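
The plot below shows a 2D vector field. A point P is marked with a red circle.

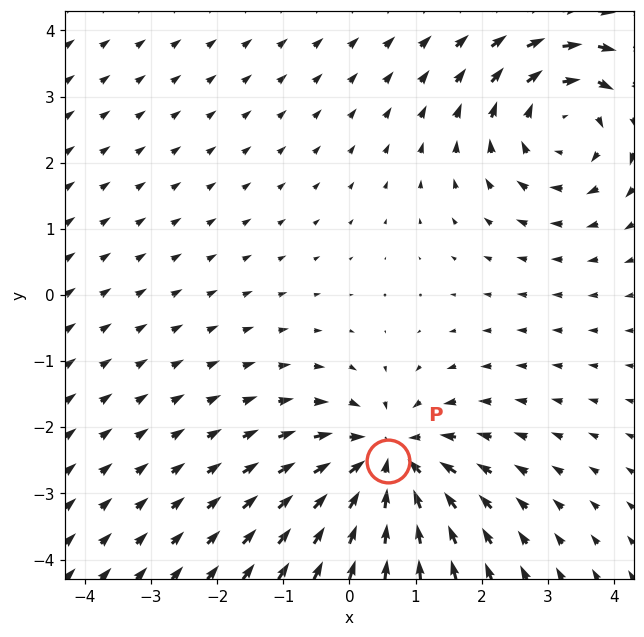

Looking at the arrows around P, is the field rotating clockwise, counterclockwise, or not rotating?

not rotating

Near P at (0.6, -2.5) the arrows show no circulation. The curl there is ≈0.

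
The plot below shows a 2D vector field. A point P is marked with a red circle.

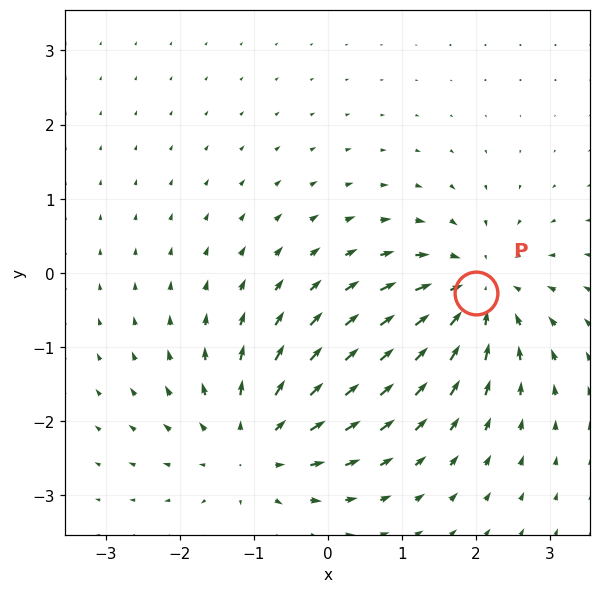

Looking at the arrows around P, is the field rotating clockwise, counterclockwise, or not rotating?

Near P at (2.0, -0.3) the arrows show no circulation. The curl there is ≈0.

not rotating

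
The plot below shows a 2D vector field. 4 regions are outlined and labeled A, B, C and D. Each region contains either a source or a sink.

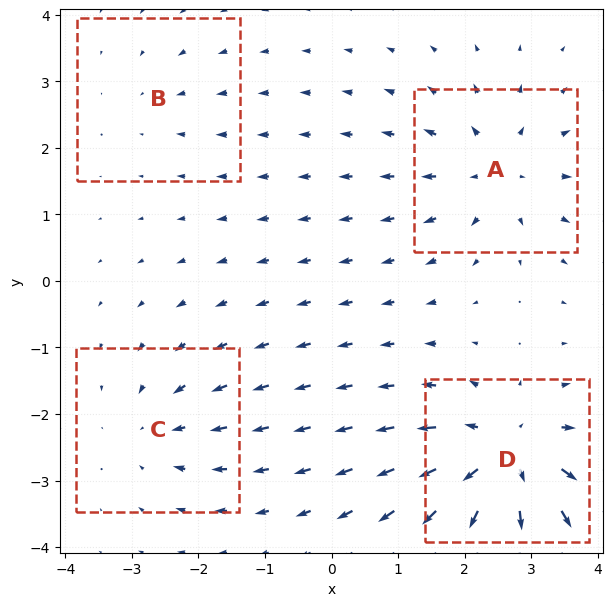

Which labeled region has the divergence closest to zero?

B

Divergence at each region's feature centre — A: about +5, B: about -2, C: about -4, D: about +8. Region B is closest to zero.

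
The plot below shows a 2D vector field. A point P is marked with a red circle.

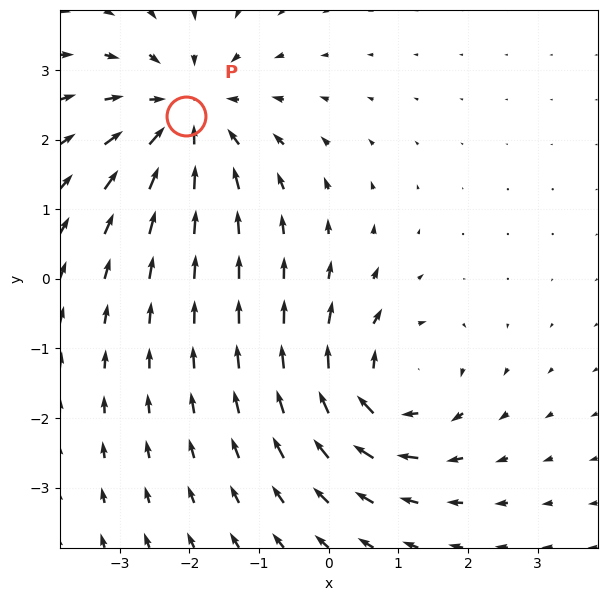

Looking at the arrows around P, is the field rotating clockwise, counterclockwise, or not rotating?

Near P at (-2.0, 2.3) the arrows show no circulation. The curl there is ≈0.

not rotating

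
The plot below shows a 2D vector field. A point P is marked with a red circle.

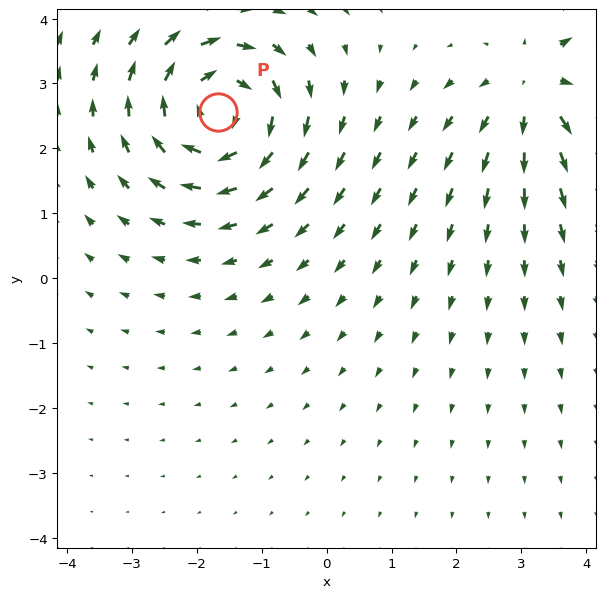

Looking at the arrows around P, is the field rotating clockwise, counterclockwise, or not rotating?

Near P at (-1.7, 2.6) the arrows circulate clockwise. The curl (z-component) there is about -5; negative curl means clockwise rotation.

clockwise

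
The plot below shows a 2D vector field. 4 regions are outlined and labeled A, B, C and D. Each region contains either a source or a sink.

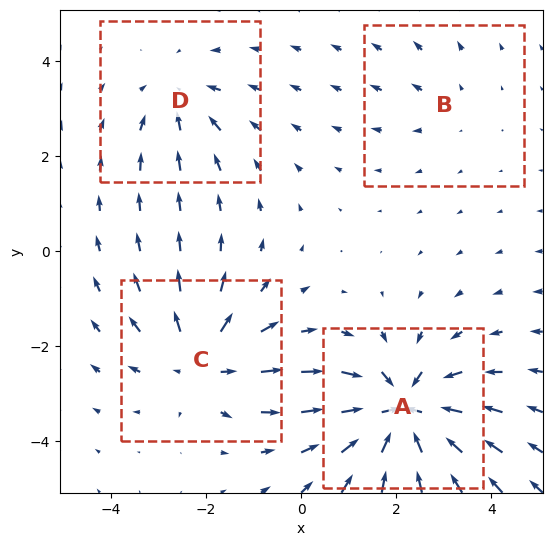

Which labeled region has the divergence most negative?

A

Divergence at each region's feature centre — A: about -7, B: about +2, C: about +5, D: about -3. Region A is most negative.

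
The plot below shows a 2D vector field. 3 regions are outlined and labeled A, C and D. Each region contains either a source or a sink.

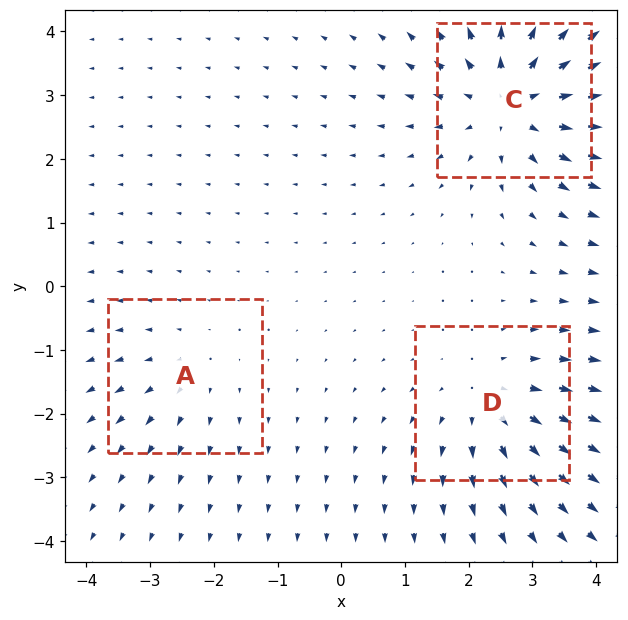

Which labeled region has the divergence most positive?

C

Divergence at each region's feature centre — A: about +2, C: about +5, D: about +3. Region C is most positive.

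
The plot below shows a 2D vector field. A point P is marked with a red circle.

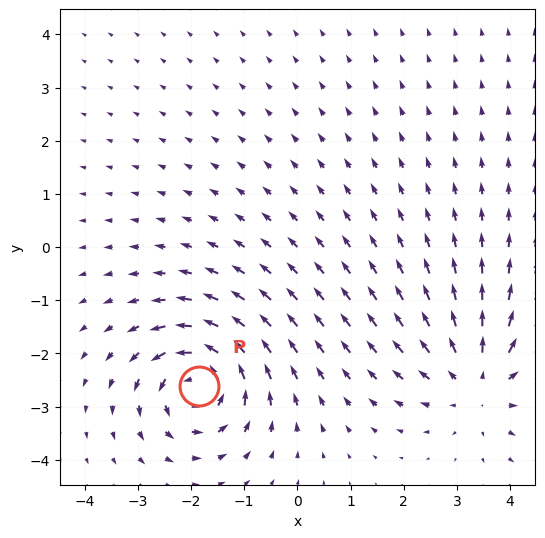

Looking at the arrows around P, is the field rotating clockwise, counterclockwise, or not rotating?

counterclockwise

Near P at (-1.9, -2.6) the arrows circulate counterclockwise. The curl (z-component) there is about +7; positive curl means counterclockwise rotation.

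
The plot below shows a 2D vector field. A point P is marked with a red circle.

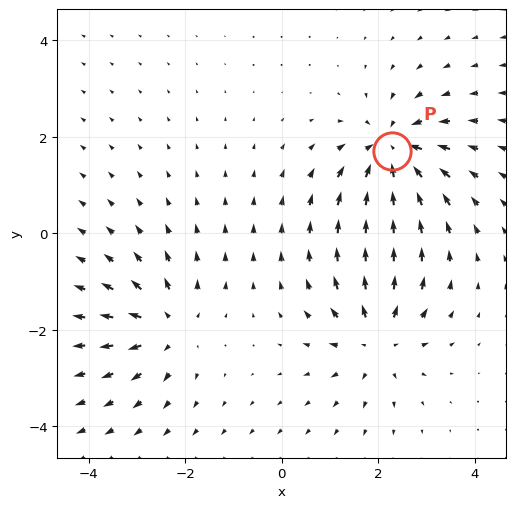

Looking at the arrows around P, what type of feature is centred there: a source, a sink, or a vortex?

At P (2.3, 1.7) the arrows converge inward. Divergence about -6, curl ≈0 — negative divergence with near-zero curl is a sink.

sink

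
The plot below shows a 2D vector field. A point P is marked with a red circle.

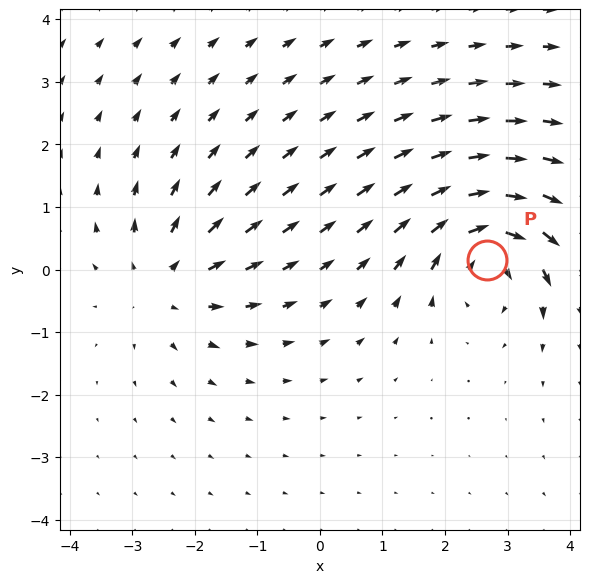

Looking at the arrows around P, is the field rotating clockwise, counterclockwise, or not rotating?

Near P at (2.7, 0.1) the arrows circulate clockwise. The curl (z-component) there is about -5; negative curl means clockwise rotation.

clockwise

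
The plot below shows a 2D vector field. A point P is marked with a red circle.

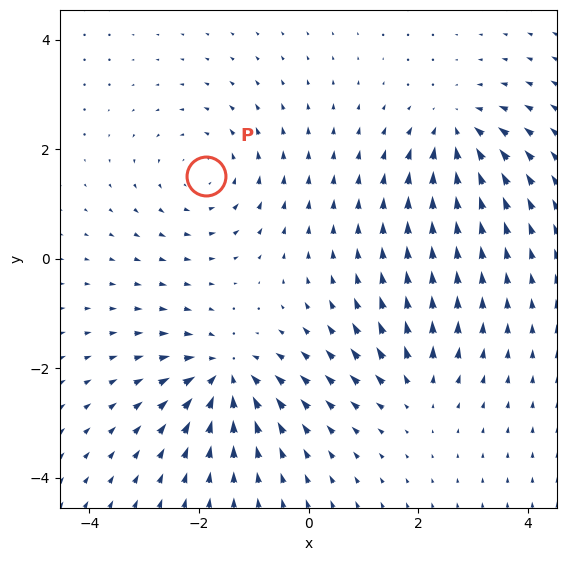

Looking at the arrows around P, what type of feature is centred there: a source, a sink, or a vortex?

At P (-1.9, 1.5) the arrows circulate counterclockwise. Divergence ≈0, curl about +3 — near-zero divergence with nonzero curl is a vortex.

vortex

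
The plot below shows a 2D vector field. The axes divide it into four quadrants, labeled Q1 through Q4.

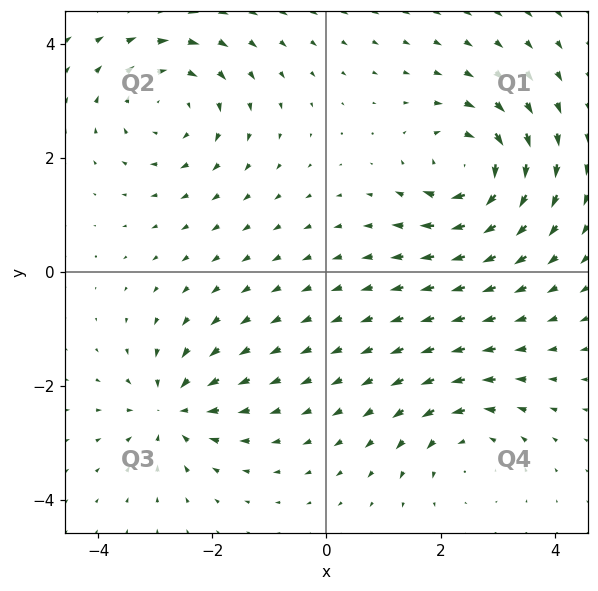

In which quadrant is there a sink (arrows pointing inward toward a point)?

Q3

The sink sits at approximately (-2.7, -2.4), which lies in quadrant Q3. The divergence there is about -5, negative as expected for a sink.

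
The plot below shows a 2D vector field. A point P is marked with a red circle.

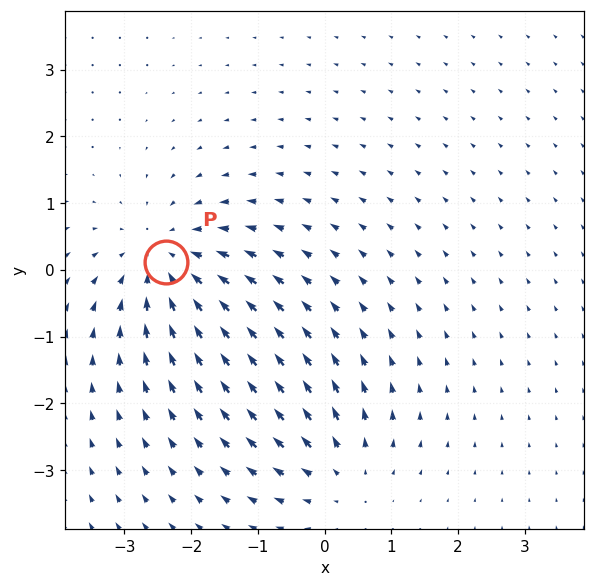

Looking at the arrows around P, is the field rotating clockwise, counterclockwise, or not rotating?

not rotating

Near P at (-2.4, 0.1) the arrows show no circulation. The curl there is ≈0.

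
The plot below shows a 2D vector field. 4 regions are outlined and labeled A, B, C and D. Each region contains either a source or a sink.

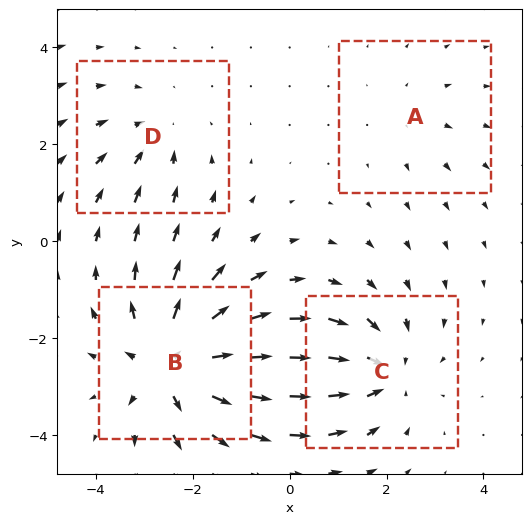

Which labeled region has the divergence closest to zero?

Divergence at each region's feature centre — A: about +2, B: about +6, C: about -4, D: about -3. Region A is closest to zero.

A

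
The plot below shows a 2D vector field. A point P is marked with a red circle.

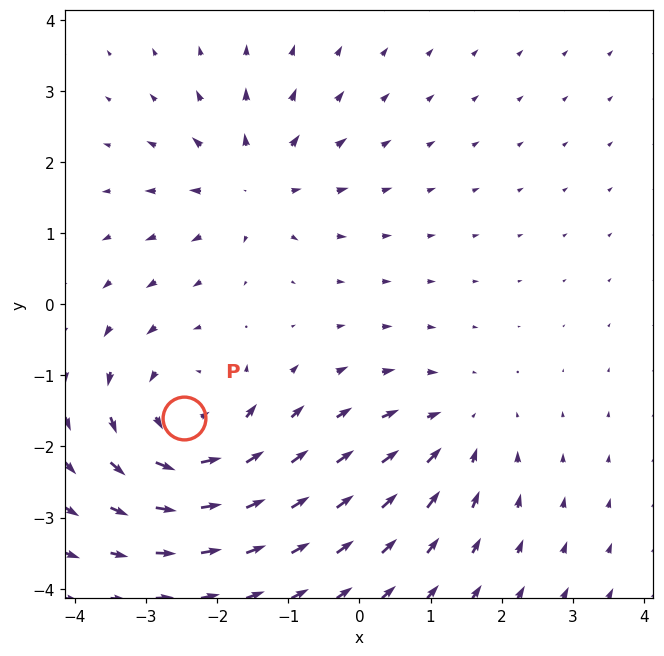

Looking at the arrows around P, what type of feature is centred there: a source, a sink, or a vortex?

vortex

At P (-2.5, -1.6) the arrows circulate counterclockwise. Divergence ≈0, curl about +4 — near-zero divergence with nonzero curl is a vortex.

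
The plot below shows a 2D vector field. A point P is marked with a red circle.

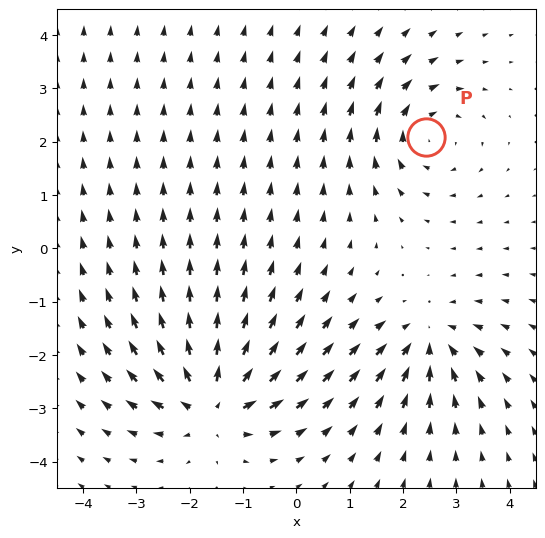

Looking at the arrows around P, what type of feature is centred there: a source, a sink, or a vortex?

vortex

At P (2.4, 2.1) the arrows circulate clockwise. Divergence ≈0, curl about -3 — near-zero divergence with nonzero curl is a vortex.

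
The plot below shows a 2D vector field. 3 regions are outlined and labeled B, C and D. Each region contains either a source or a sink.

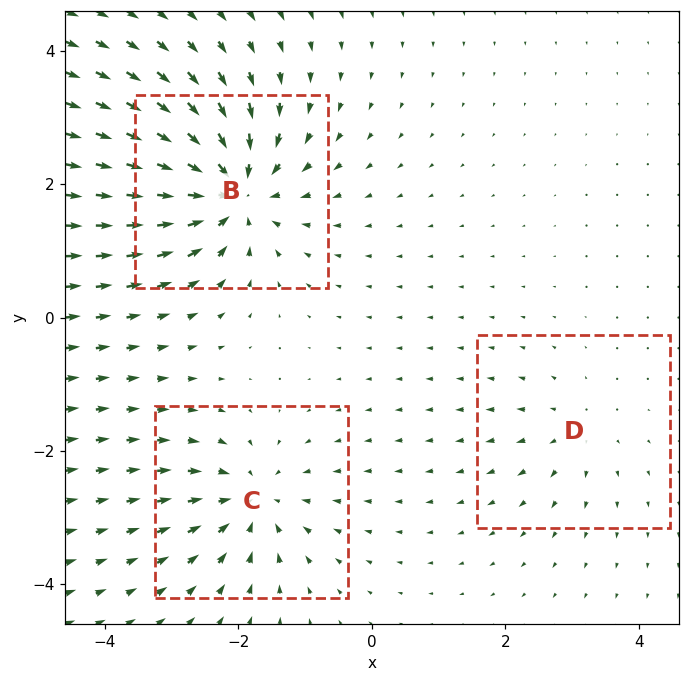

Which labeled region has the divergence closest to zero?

Divergence at each region's feature centre — B: about -7, C: about -4, D: about +2. Region D is closest to zero.

D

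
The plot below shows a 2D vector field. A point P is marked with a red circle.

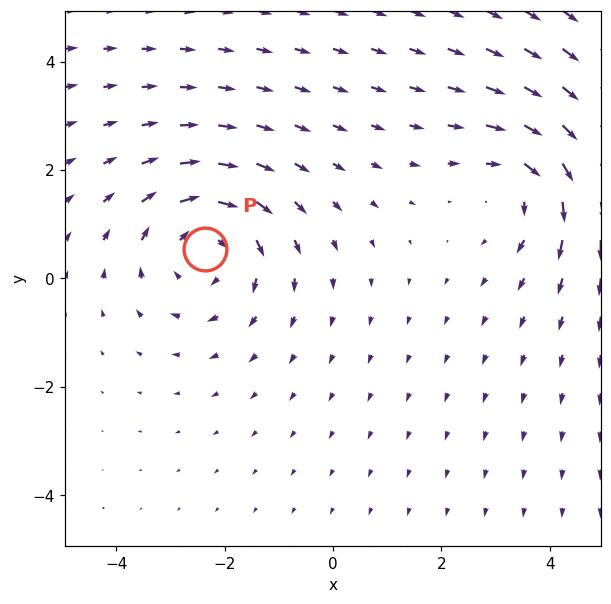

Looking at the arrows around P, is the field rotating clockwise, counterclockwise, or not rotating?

Near P at (-2.4, 0.5) the arrows circulate clockwise. The curl (z-component) there is about -3; negative curl means clockwise rotation.

clockwise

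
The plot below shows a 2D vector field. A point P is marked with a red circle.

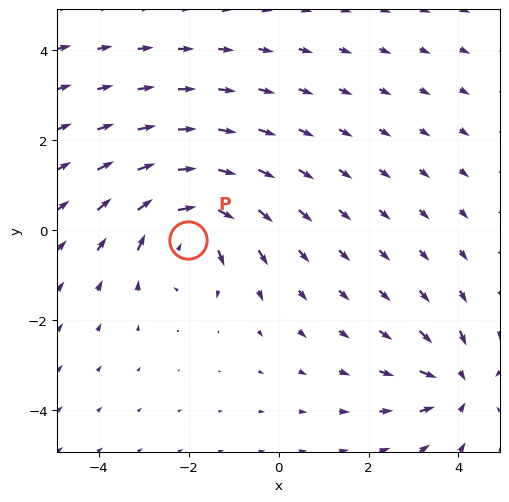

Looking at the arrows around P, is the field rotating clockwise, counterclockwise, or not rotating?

clockwise

Near P at (-2.0, -0.2) the arrows circulate clockwise. The curl (z-component) there is about -6; negative curl means clockwise rotation.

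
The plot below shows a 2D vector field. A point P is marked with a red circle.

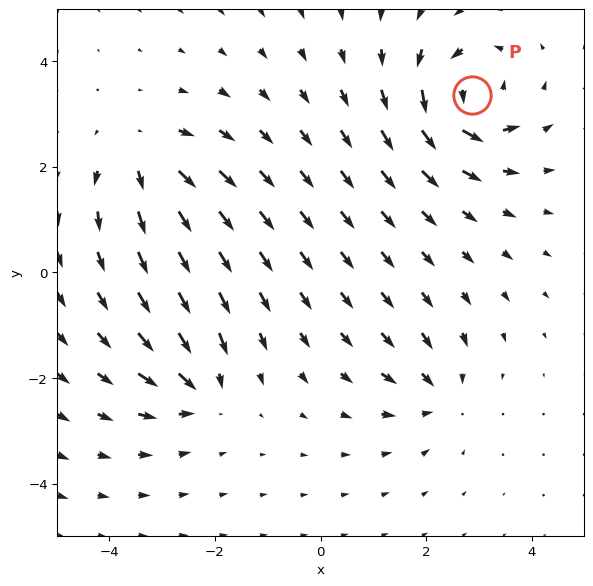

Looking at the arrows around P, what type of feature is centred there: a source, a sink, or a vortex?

At P (2.9, 3.4) the arrows circulate counterclockwise. Divergence ≈0, curl about +7 — near-zero divergence with nonzero curl is a vortex.

vortex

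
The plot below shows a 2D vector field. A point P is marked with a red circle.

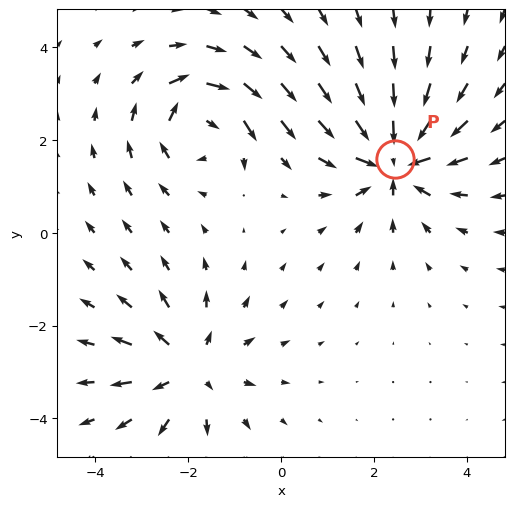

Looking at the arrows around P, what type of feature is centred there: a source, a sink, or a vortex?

sink

At P (2.4, 1.6) the arrows converge inward. Divergence about -6, curl ≈0 — negative divergence with near-zero curl is a sink.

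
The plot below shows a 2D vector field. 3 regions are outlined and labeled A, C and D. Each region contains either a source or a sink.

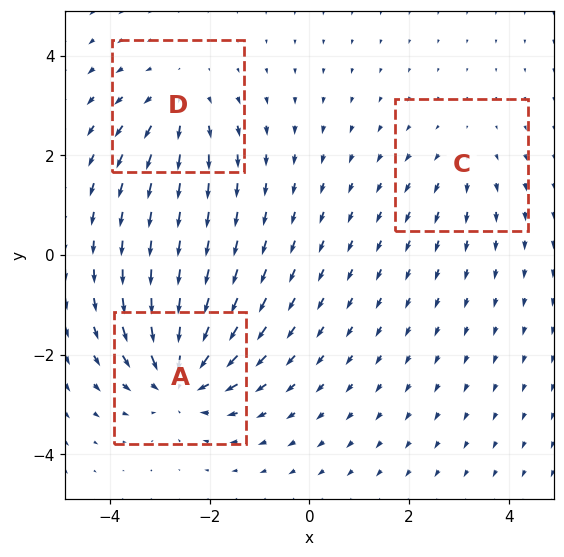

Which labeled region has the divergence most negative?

A

Divergence at each region's feature centre — A: about -5, C: about +2, D: about +3. Region A is most negative.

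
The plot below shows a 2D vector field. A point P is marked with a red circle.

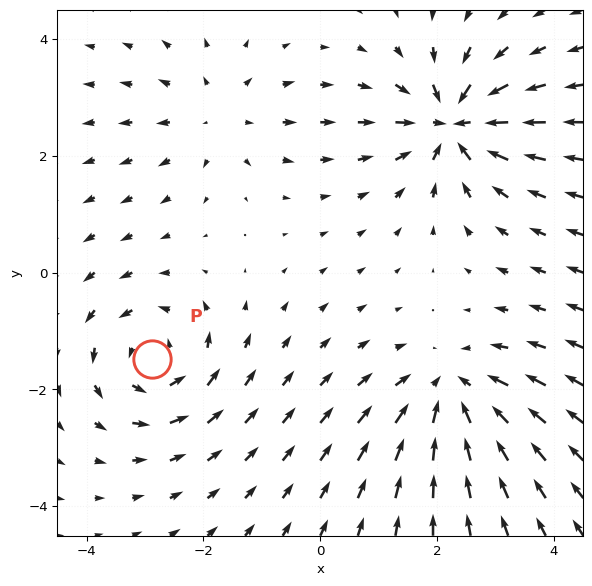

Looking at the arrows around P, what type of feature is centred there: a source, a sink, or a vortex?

At P (-2.9, -1.5) the arrows circulate counterclockwise. Divergence ≈0, curl about +4 — near-zero divergence with nonzero curl is a vortex.

vortex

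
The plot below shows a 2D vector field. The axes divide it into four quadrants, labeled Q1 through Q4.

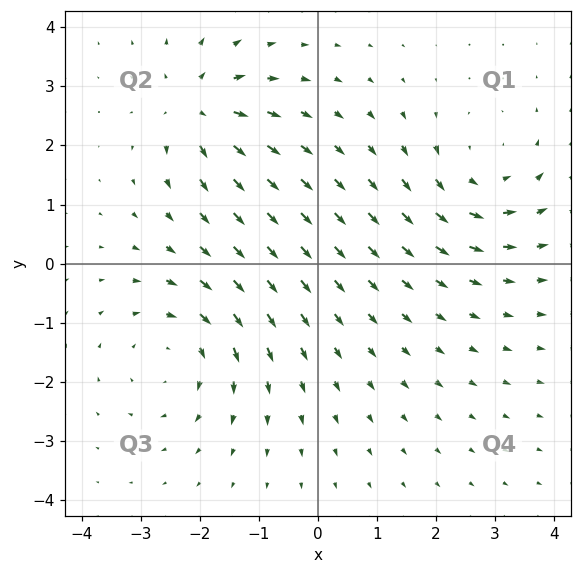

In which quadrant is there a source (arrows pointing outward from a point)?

The source sits at approximately (-2.0, 2.6), which lies in quadrant Q2. The divergence there is about +5, positive as expected for a source.

Q2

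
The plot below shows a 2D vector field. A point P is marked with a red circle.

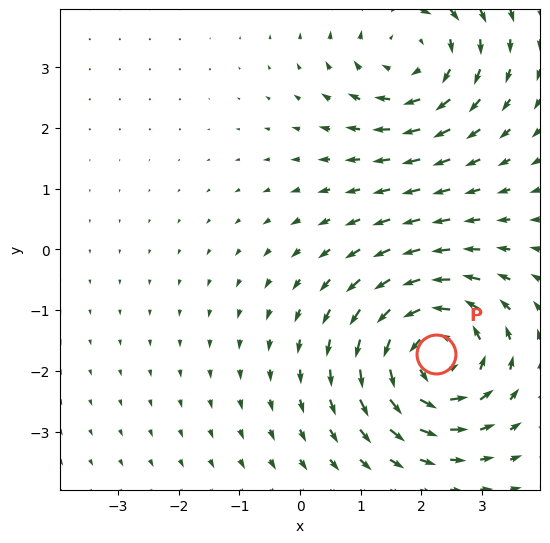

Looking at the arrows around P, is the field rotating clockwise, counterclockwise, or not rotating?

counterclockwise

Near P at (2.2, -1.7) the arrows circulate counterclockwise. The curl (z-component) there is about +4; positive curl means counterclockwise rotation.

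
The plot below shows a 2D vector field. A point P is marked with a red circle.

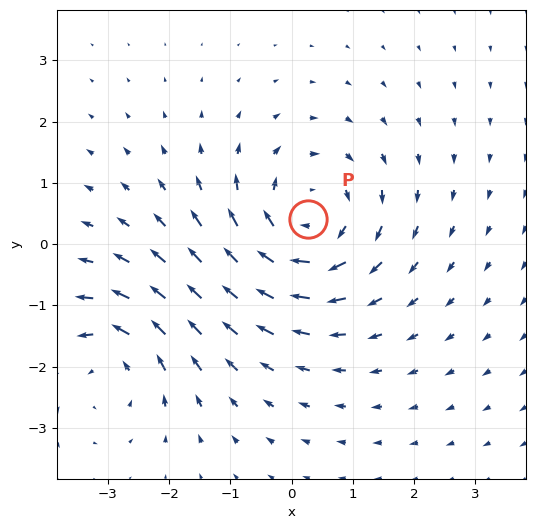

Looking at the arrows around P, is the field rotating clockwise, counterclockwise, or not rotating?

clockwise

Near P at (0.3, 0.4) the arrows circulate clockwise. The curl (z-component) there is about -4; negative curl means clockwise rotation.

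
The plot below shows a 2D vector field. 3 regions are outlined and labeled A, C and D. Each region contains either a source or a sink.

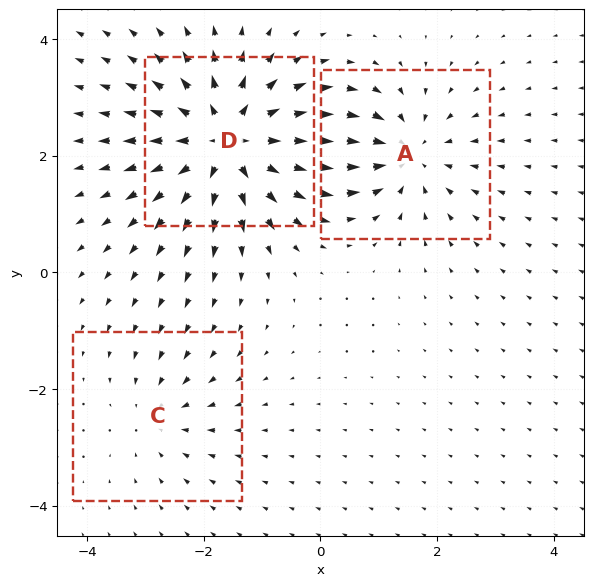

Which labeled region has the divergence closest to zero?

C

Divergence at each region's feature centre — A: about -3, C: about -2, D: about +5. Region C is closest to zero.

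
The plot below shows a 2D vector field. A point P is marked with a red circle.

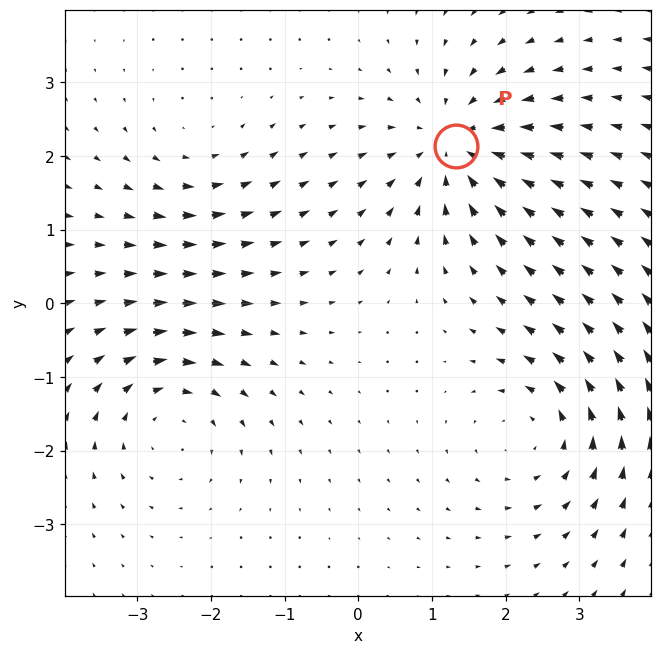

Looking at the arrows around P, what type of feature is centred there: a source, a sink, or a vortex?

sink

At P (1.3, 2.1) the arrows converge inward. Divergence about -5, curl ≈0 — negative divergence with near-zero curl is a sink.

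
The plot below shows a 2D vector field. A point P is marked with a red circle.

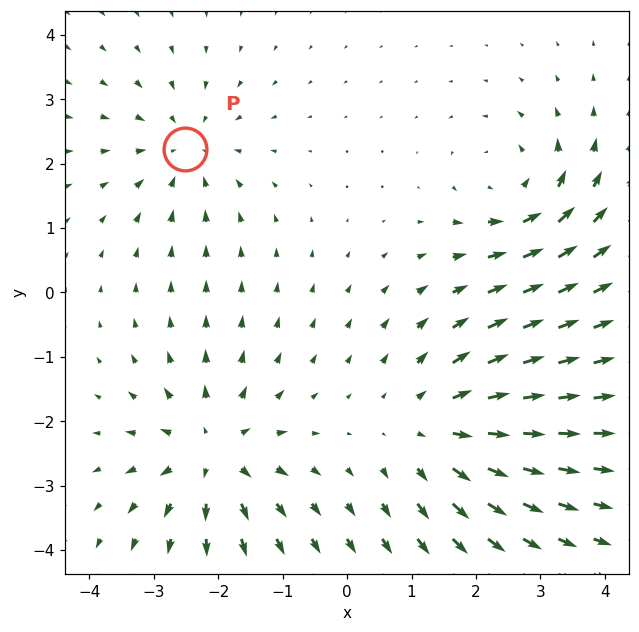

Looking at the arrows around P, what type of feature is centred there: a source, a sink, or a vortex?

At P (-2.5, 2.2) the arrows converge inward. Divergence about -4, curl ≈0 — negative divergence with near-zero curl is a sink.

sink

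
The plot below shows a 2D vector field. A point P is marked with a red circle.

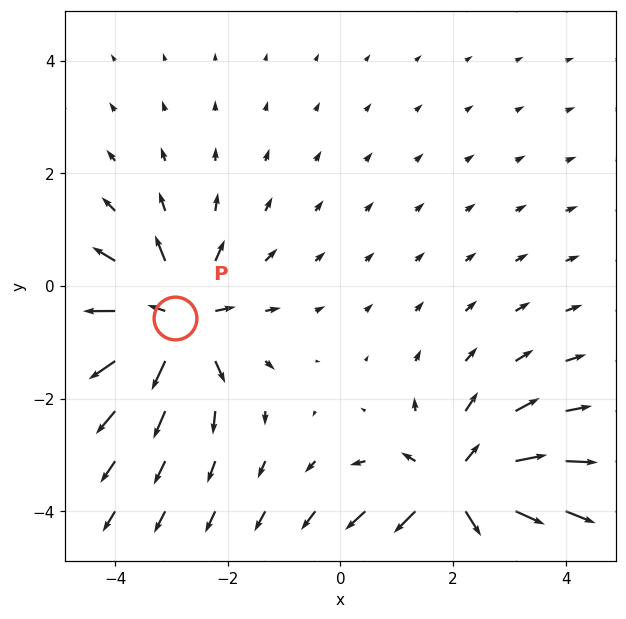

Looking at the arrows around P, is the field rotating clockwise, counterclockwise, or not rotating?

not rotating

Near P at (-2.9, -0.6) the arrows show no circulation. The curl there is ≈0.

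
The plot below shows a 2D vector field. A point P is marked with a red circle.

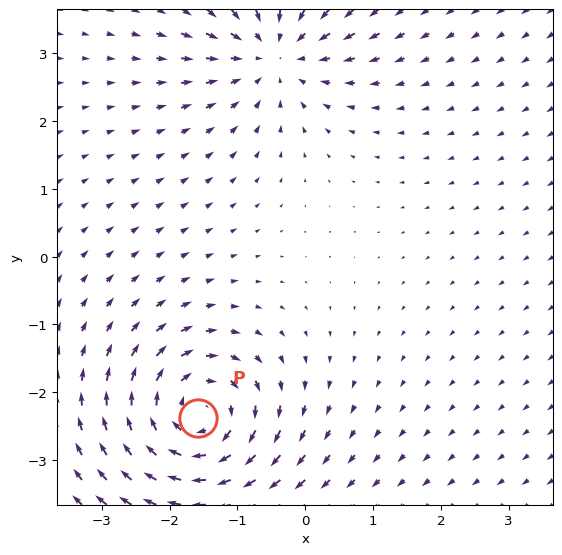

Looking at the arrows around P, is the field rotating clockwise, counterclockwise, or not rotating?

Near P at (-1.6, -2.4) the arrows circulate clockwise. The curl (z-component) there is about -4; negative curl means clockwise rotation.

clockwise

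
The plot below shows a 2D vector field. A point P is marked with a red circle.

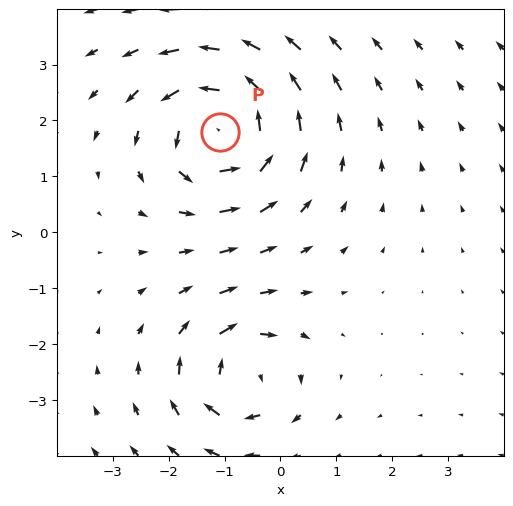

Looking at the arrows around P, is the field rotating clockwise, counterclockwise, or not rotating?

Near P at (-1.1, 1.8) the arrows circulate counterclockwise. The curl (z-component) there is about +6; positive curl means counterclockwise rotation.

counterclockwise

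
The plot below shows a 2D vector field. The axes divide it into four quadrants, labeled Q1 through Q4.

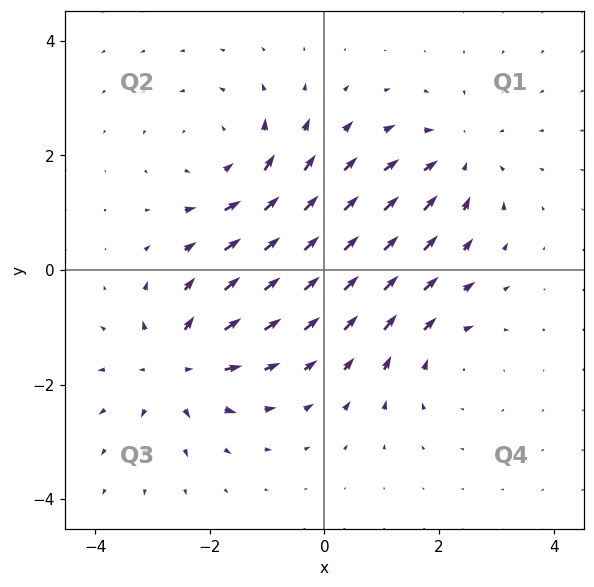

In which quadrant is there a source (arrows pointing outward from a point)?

The source sits at approximately (-2.6, -1.7), which lies in quadrant Q3. The divergence there is about +4, positive as expected for a source.

Q3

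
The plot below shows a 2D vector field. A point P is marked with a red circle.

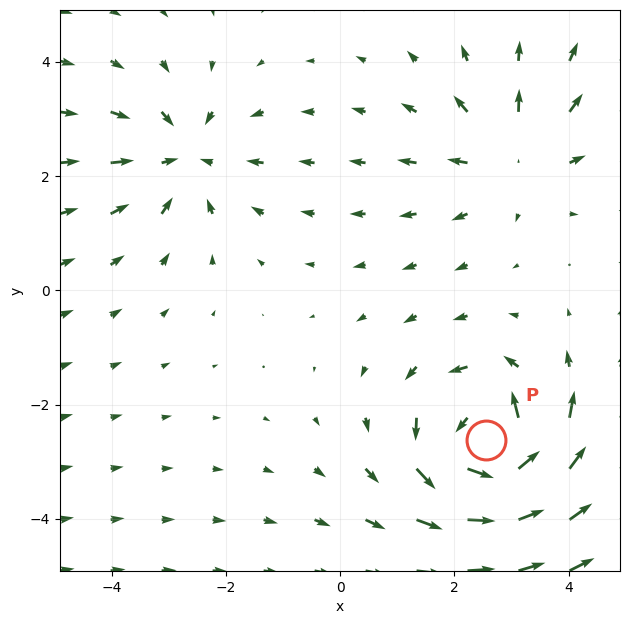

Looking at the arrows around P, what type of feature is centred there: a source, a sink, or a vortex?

vortex

At P (2.6, -2.6) the arrows circulate counterclockwise. Divergence ≈0, curl about +5 — near-zero divergence with nonzero curl is a vortex.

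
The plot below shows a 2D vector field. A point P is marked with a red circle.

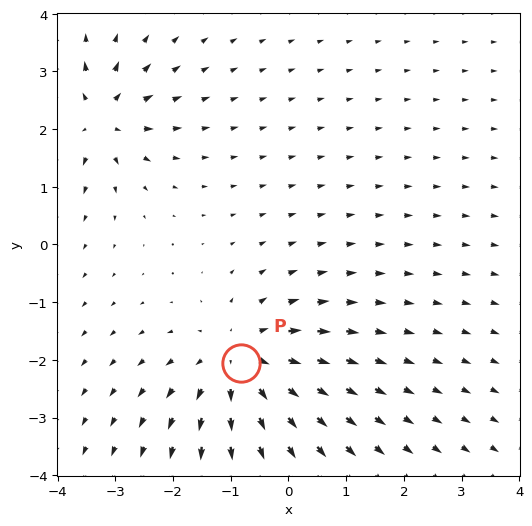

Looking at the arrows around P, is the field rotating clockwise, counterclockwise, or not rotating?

not rotating

Near P at (-0.8, -2.1) the arrows show no circulation. The curl there is ≈0.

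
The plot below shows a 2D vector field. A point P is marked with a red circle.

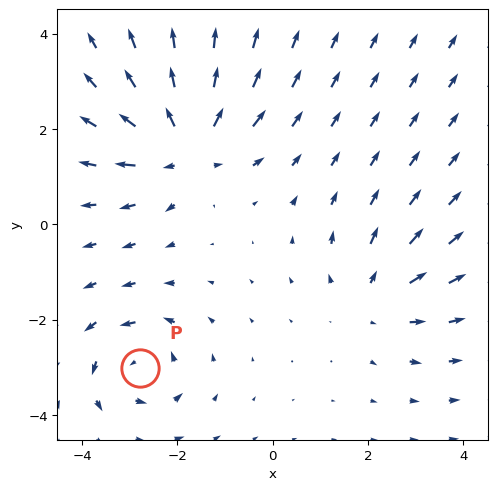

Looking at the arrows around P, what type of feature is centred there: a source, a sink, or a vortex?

vortex

At P (-2.8, -3.0) the arrows circulate counterclockwise. Divergence ≈0, curl about +4 — near-zero divergence with nonzero curl is a vortex.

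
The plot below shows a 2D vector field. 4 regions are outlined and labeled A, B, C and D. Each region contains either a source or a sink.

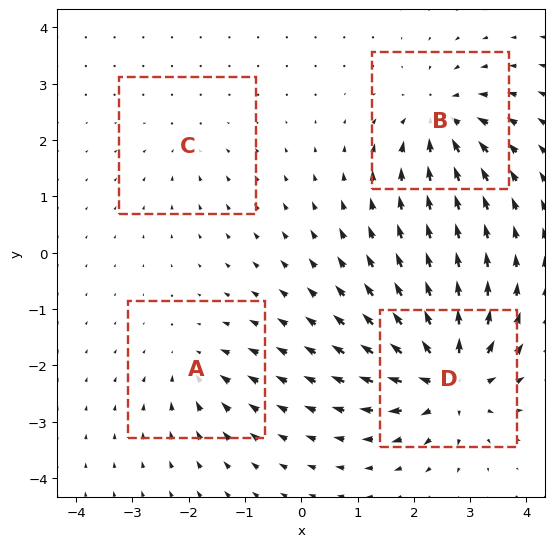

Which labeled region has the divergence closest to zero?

Divergence at each region's feature centre — A: about -4, B: about -6, C: about -3, D: about +9. Region C is closest to zero.

C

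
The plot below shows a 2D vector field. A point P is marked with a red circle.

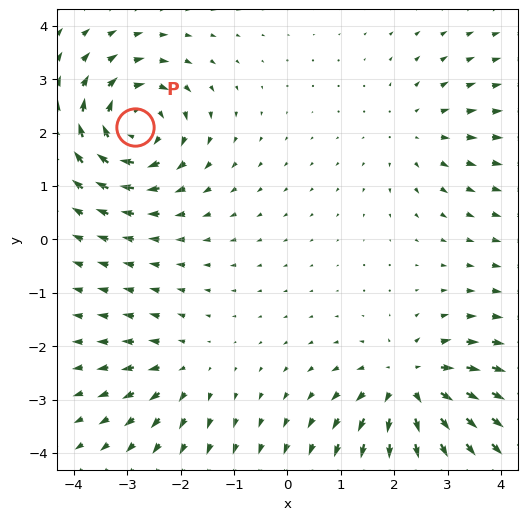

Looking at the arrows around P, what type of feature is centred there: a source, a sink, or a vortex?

vortex

At P (-2.9, 2.1) the arrows circulate clockwise. Divergence ≈0, curl about -7 — near-zero divergence with nonzero curl is a vortex.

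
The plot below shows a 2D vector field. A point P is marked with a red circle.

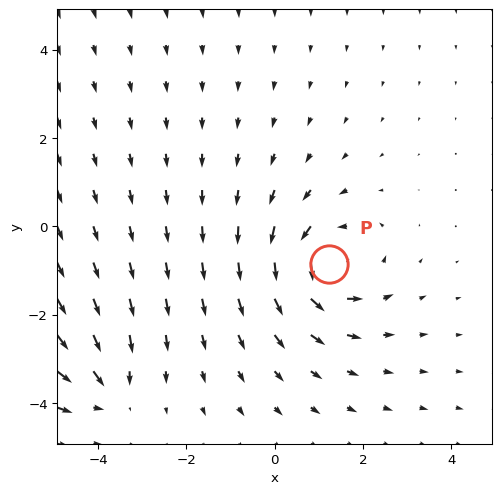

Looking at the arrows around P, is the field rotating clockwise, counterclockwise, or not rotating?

Near P at (1.2, -0.8) the arrows circulate counterclockwise. The curl (z-component) there is about +5; positive curl means counterclockwise rotation.

counterclockwise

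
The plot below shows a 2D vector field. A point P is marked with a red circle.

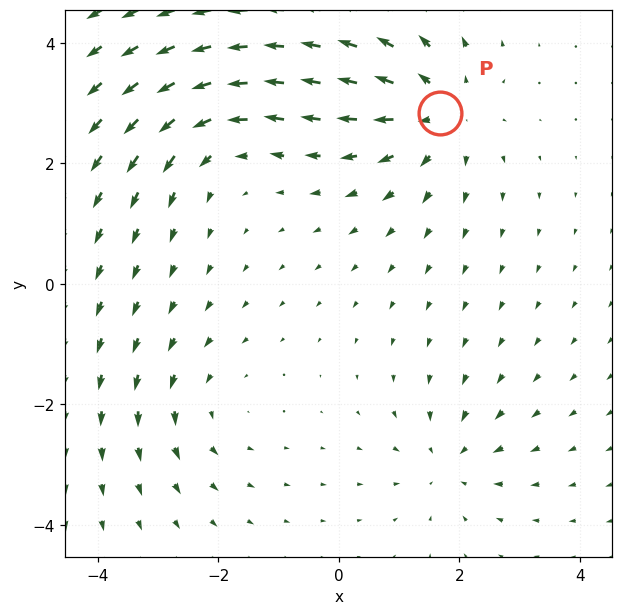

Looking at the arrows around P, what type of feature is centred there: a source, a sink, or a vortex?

source

At P (1.7, 2.8) the arrows spread outward. Divergence about +4, curl ≈0 — positive divergence with near-zero curl is a source.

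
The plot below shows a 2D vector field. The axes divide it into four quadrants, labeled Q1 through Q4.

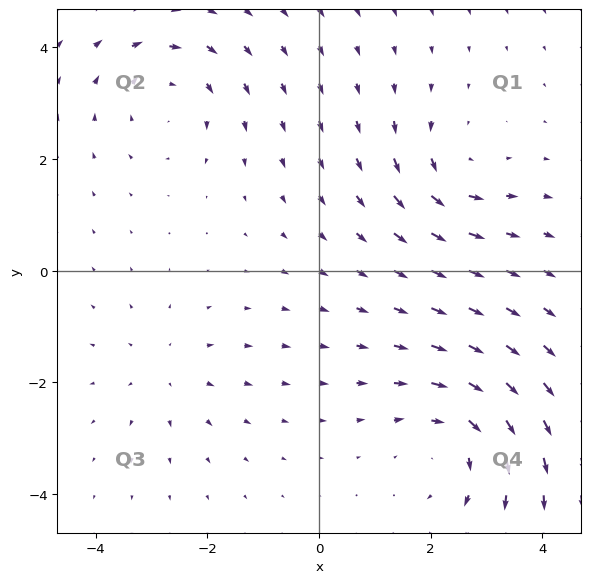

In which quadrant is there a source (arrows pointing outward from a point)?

The source sits at approximately (-2.7, -1.8), which lies in quadrant Q3. The divergence there is about +2, positive as expected for a source.

Q3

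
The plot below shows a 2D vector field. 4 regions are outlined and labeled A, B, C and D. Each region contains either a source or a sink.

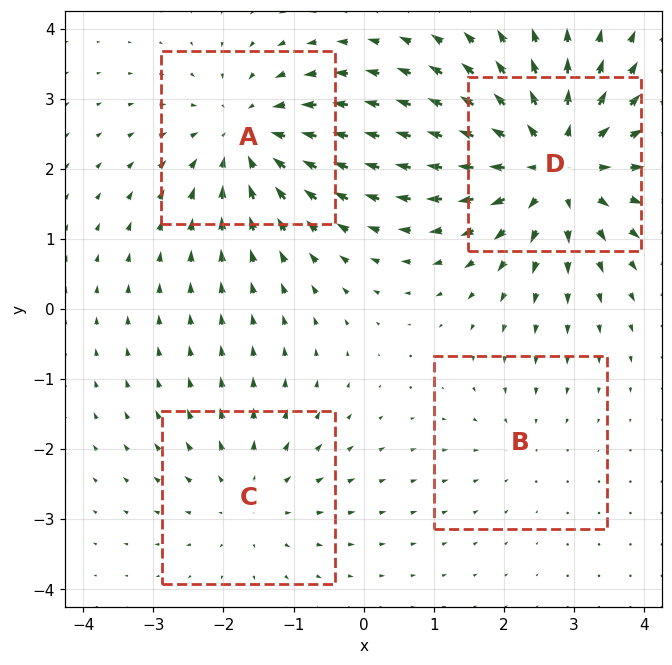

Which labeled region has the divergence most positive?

D

Divergence at each region's feature centre — A: about -4, B: about -2, C: about +3, D: about +6. Region D is most positive.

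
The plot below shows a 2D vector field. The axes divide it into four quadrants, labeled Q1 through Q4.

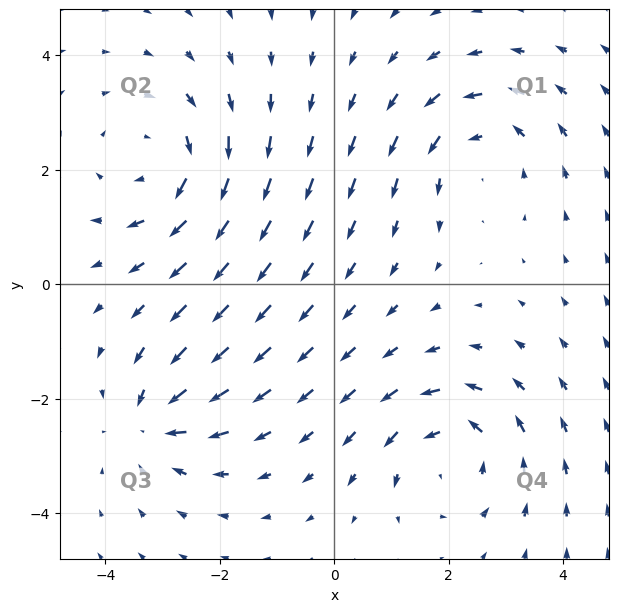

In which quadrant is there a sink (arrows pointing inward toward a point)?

Q3

The sink sits at approximately (-3.2, -2.4), which lies in quadrant Q3. The divergence there is about -4, negative as expected for a sink.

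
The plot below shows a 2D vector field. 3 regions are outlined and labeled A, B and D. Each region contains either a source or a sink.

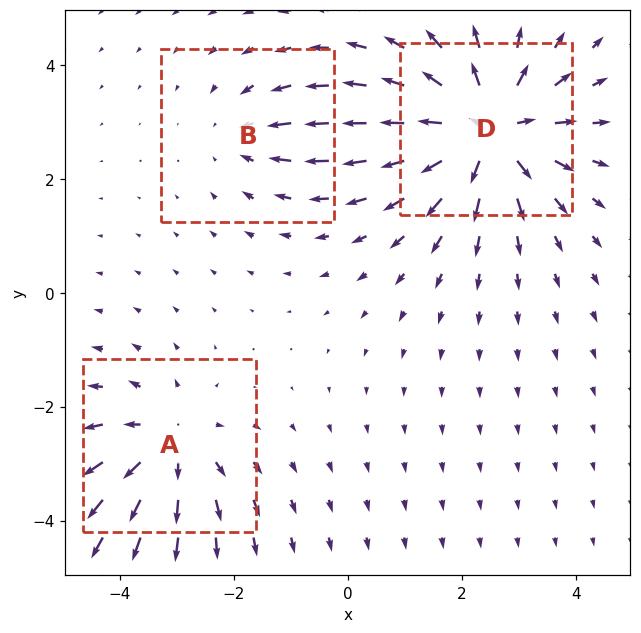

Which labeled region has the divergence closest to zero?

B

Divergence at each region's feature centre — A: about +3, B: about -2, D: about +5. Region B is closest to zero.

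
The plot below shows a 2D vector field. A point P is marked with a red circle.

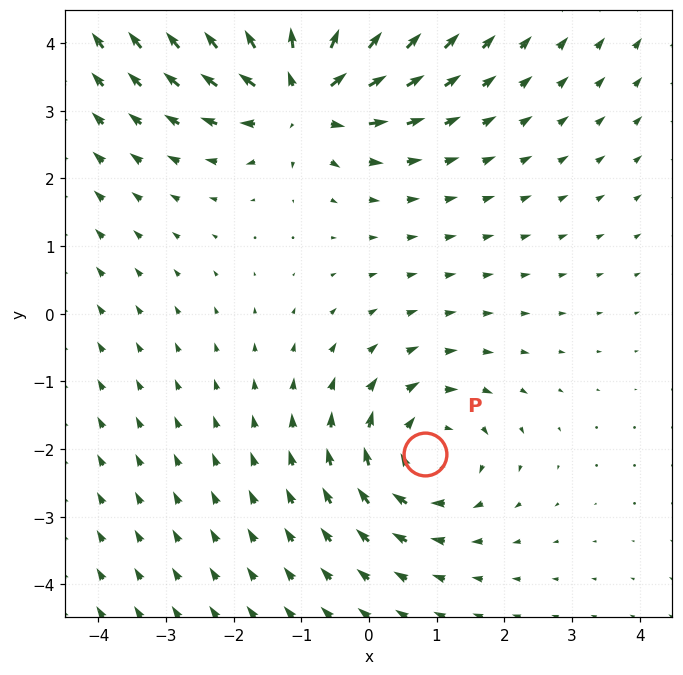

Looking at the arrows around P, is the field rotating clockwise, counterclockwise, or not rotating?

clockwise

Near P at (0.8, -2.1) the arrows circulate clockwise. The curl (z-component) there is about -3; negative curl means clockwise rotation.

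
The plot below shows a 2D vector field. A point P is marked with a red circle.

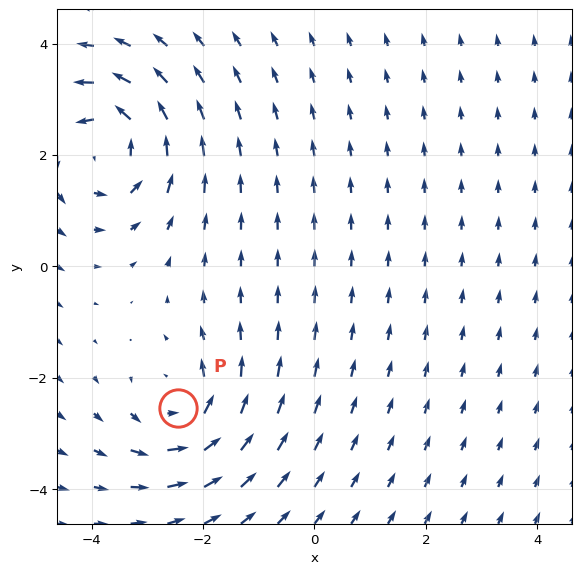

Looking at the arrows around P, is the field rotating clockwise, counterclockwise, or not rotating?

counterclockwise

Near P at (-2.5, -2.5) the arrows circulate counterclockwise. The curl (z-component) there is about +3; positive curl means counterclockwise rotation.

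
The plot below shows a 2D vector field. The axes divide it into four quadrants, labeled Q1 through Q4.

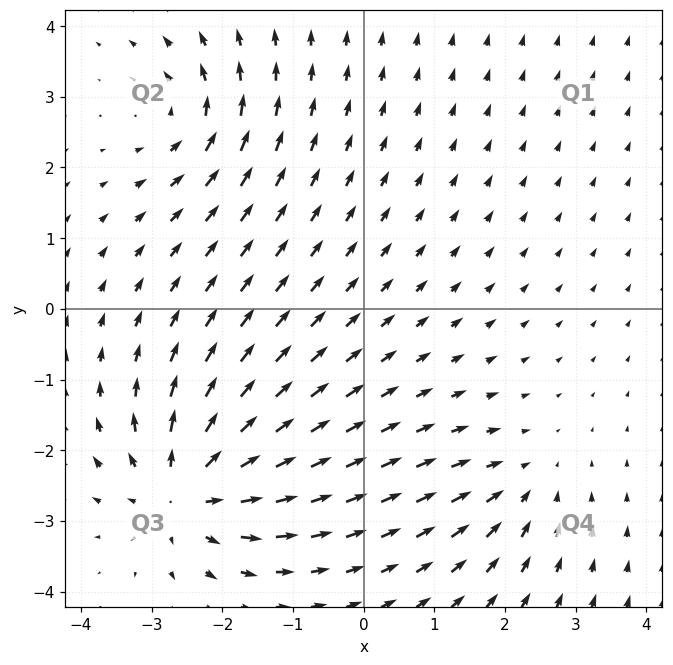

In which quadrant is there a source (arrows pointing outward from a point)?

The source sits at approximately (-2.5, -2.6), which lies in quadrant Q3. The divergence there is about +6, positive as expected for a source.

Q3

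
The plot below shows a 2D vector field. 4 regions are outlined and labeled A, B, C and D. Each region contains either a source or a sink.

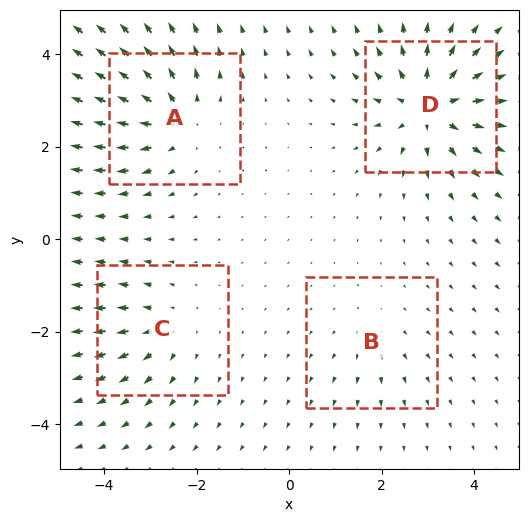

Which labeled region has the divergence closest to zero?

B

Divergence at each region's feature centre — A: about +6, B: about +2, C: about +4, D: about +8. Region B is closest to zero.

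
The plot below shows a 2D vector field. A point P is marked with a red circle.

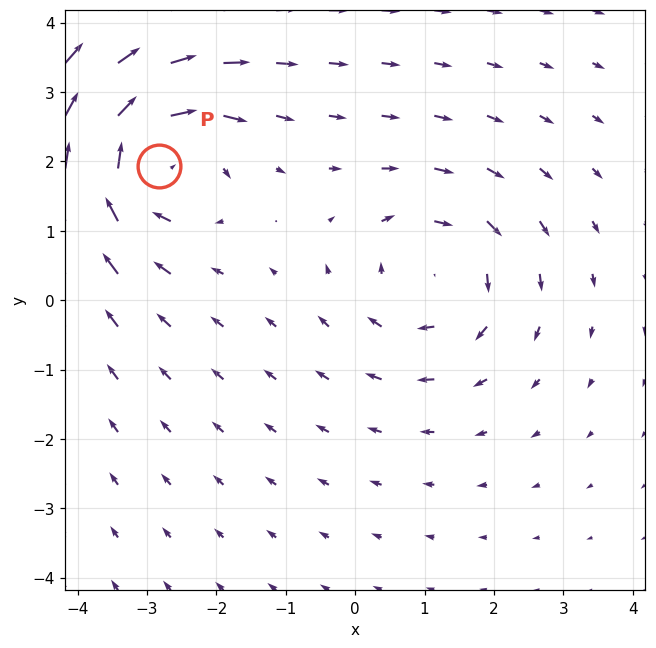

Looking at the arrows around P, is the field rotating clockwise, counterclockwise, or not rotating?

clockwise

Near P at (-2.8, 1.9) the arrows circulate clockwise. The curl (z-component) there is about -5; negative curl means clockwise rotation.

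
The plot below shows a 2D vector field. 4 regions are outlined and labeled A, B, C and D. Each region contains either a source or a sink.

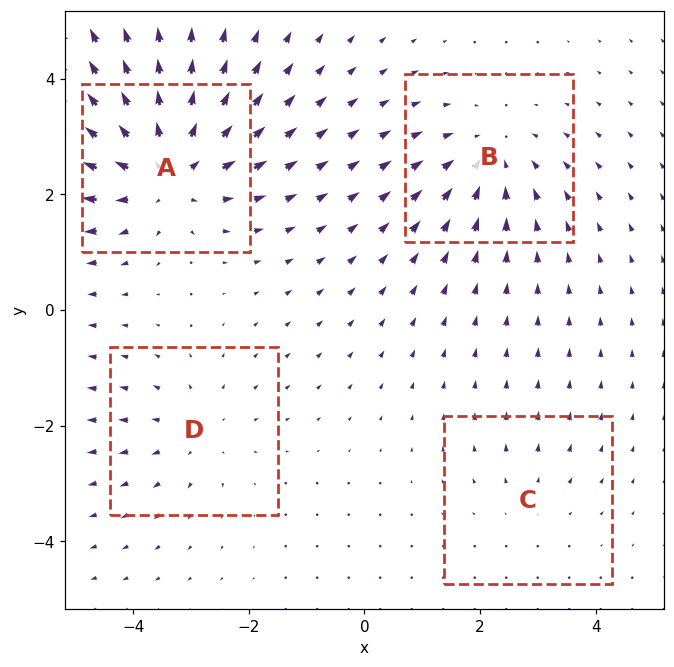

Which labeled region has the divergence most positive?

A

Divergence at each region's feature centre — A: about +6, B: about -4, C: about +2, D: about +3. Region A is most positive.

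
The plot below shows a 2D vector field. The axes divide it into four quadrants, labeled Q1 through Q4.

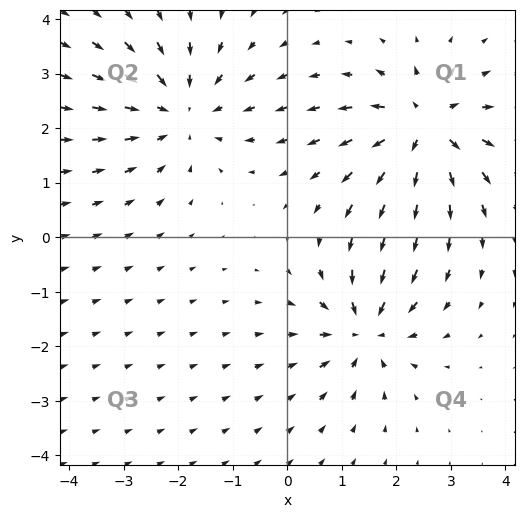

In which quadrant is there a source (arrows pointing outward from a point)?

The source sits at approximately (2.5, 2.0), which lies in quadrant Q1. The divergence there is about +5, positive as expected for a source.

Q1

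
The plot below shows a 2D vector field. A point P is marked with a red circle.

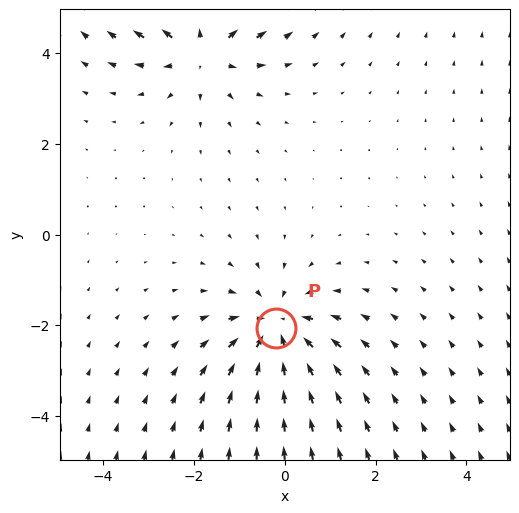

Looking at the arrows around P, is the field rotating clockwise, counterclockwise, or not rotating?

Near P at (-0.2, -2.1) the arrows show no circulation. The curl there is ≈0.

not rotating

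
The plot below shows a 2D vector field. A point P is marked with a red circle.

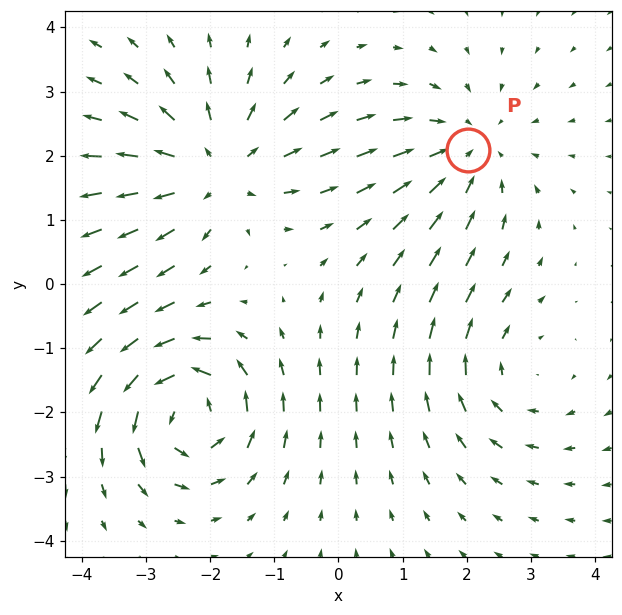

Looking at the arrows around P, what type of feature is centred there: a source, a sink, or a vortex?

At P (2.0, 2.1) the arrows converge inward. Divergence about -3, curl ≈0 — negative divergence with near-zero curl is a sink.

sink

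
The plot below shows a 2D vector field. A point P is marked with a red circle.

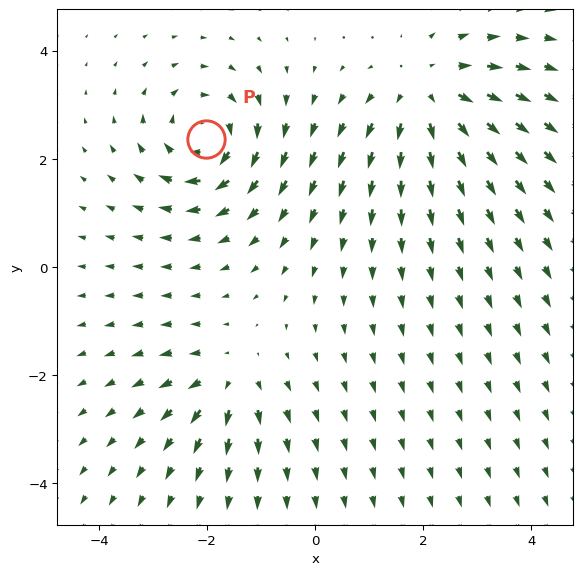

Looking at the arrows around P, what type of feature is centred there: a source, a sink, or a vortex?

At P (-2.0, 2.4) the arrows circulate clockwise. Divergence ≈0, curl about -6 — near-zero divergence with nonzero curl is a vortex.

vortex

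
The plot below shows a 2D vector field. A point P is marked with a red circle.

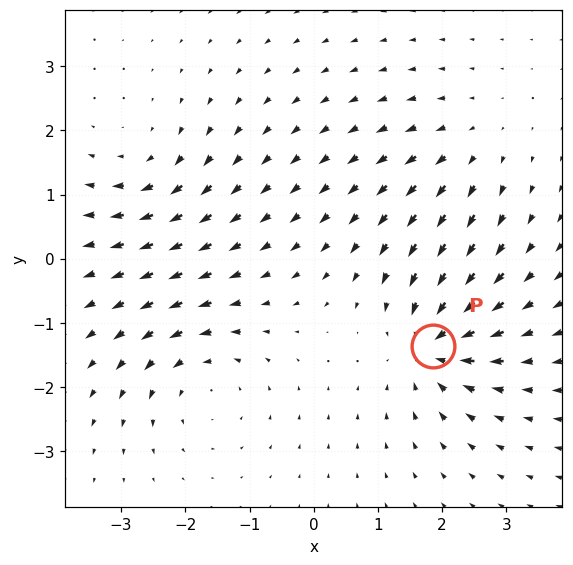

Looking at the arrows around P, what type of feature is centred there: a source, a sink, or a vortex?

At P (1.9, -1.4) the arrows converge inward. Divergence about -7, curl ≈0 — negative divergence with near-zero curl is a sink.

sink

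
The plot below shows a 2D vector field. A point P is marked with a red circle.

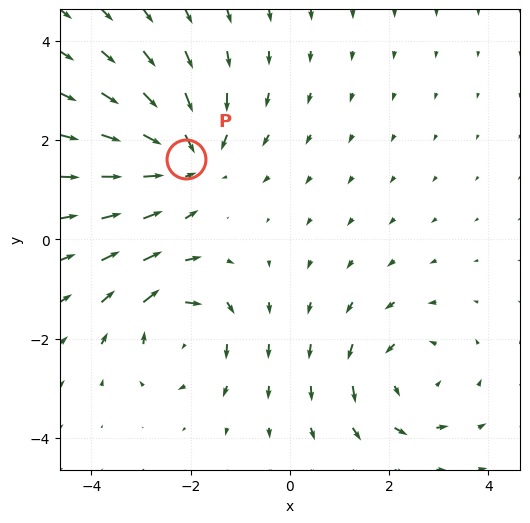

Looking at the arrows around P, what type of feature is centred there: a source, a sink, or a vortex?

At P (-2.1, 1.6) the arrows converge inward. Divergence about -4, curl ≈0 — negative divergence with near-zero curl is a sink.

sink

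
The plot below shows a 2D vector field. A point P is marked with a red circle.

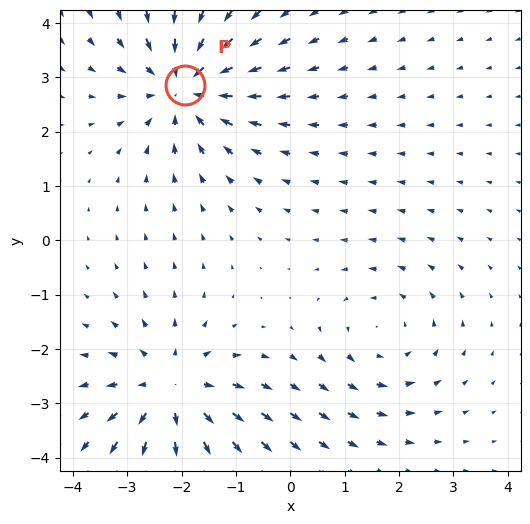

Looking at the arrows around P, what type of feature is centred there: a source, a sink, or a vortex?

sink

At P (-1.9, 2.9) the arrows converge inward. Divergence about -5, curl ≈0 — negative divergence with near-zero curl is a sink.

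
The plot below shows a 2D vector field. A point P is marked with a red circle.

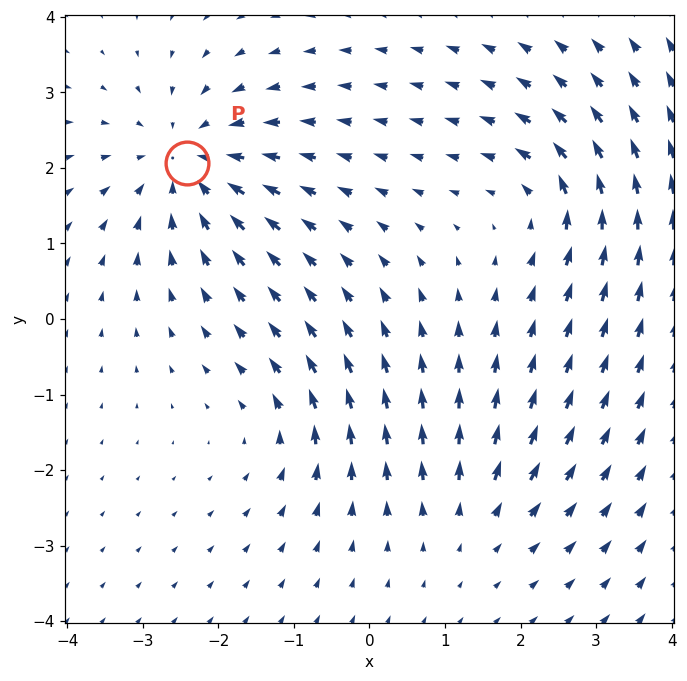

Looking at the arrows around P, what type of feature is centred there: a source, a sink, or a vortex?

sink

At P (-2.4, 2.1) the arrows converge inward. Divergence about -5, curl ≈0 — negative divergence with near-zero curl is a sink.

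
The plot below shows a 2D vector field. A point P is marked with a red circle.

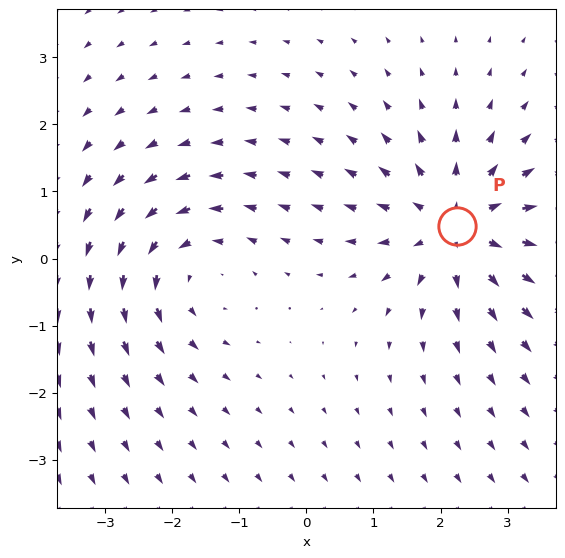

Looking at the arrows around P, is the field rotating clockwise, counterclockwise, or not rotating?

not rotating

Near P at (2.2, 0.5) the arrows show no circulation. The curl there is ≈0.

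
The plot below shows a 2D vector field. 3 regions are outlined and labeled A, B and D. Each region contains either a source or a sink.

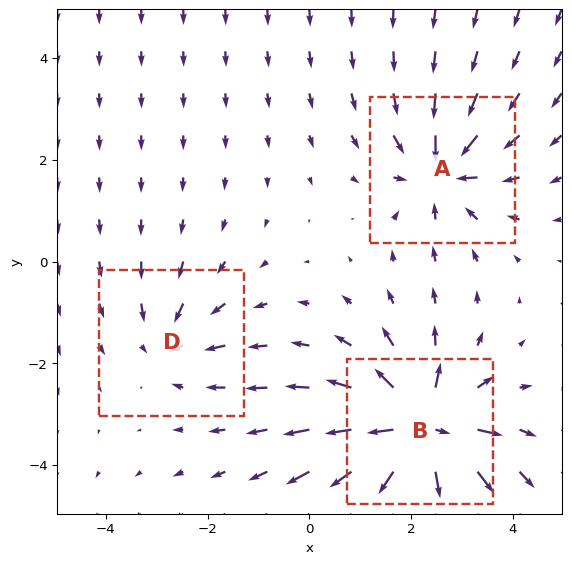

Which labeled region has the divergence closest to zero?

Divergence at each region's feature centre — A: about -4, B: about +6, D: about -3. Region D is closest to zero.

D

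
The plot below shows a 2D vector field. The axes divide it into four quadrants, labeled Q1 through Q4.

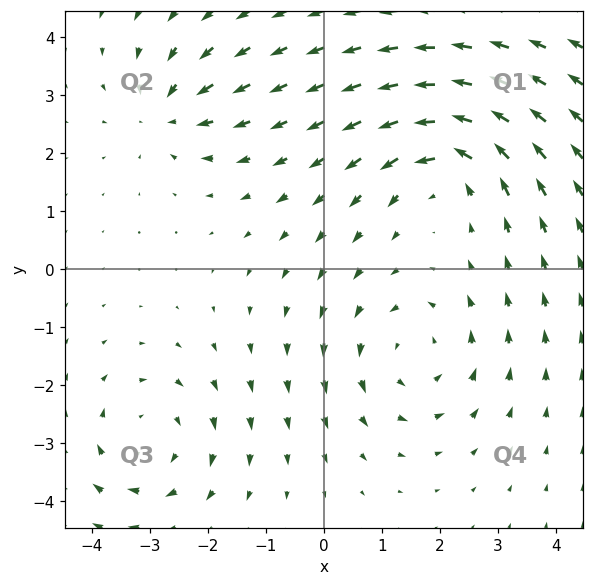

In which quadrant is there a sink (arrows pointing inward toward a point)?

The sink sits at approximately (-2.7, 2.7), which lies in quadrant Q2. The divergence there is about -3, negative as expected for a sink.

Q2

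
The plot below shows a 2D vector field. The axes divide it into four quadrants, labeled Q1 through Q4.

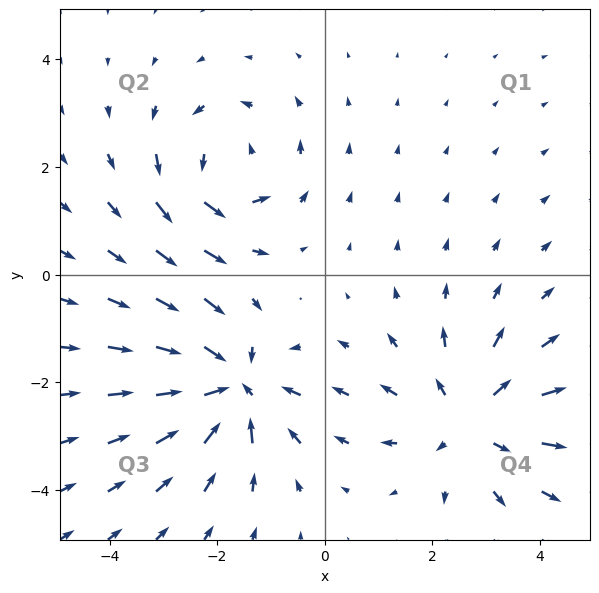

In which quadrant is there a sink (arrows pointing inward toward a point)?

Q3

The sink sits at approximately (-1.7, -2.1), which lies in quadrant Q3. The divergence there is about -6, negative as expected for a sink.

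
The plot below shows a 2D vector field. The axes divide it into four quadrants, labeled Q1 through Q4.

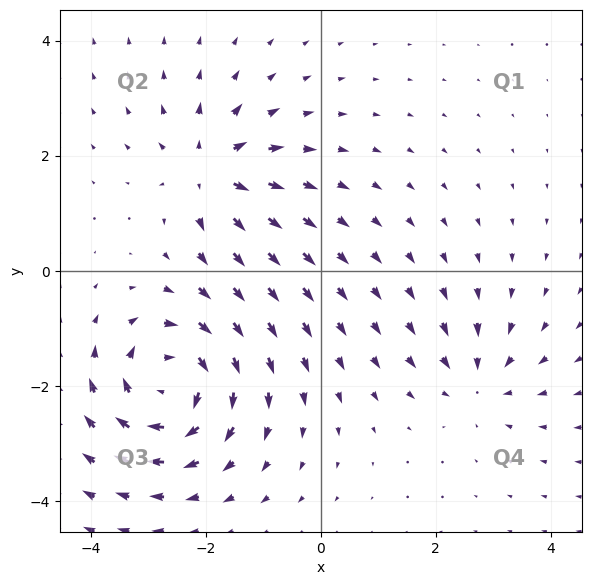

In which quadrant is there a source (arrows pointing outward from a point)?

Q2

The source sits at approximately (-1.9, 1.7), which lies in quadrant Q2. The divergence there is about +5, positive as expected for a source.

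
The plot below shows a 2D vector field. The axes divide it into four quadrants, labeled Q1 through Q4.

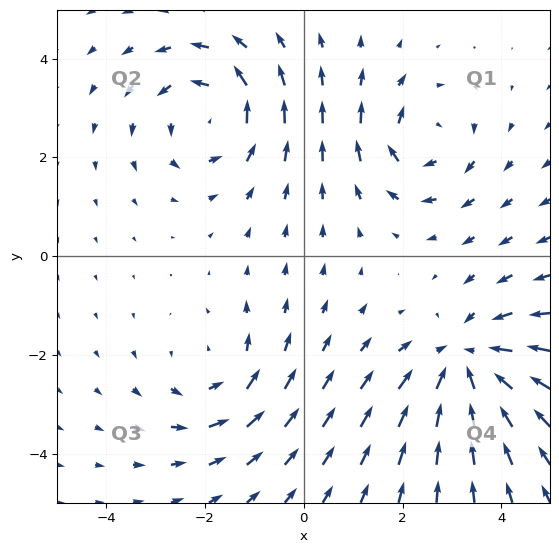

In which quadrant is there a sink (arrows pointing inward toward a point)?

The sink sits at approximately (3.3, -2.1), which lies in quadrant Q4. The divergence there is about -4, negative as expected for a sink.

Q4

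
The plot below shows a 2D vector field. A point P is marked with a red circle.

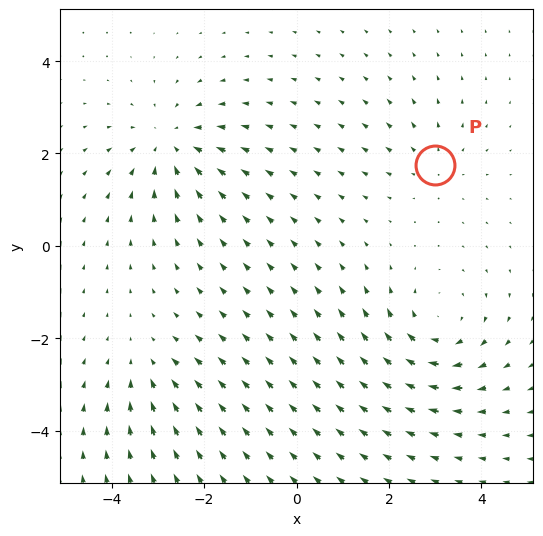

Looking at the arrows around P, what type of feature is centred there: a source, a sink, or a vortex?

At P (3.0, 1.7) the arrows spread outward. Divergence about +2, curl ≈0 — positive divergence with near-zero curl is a source.

source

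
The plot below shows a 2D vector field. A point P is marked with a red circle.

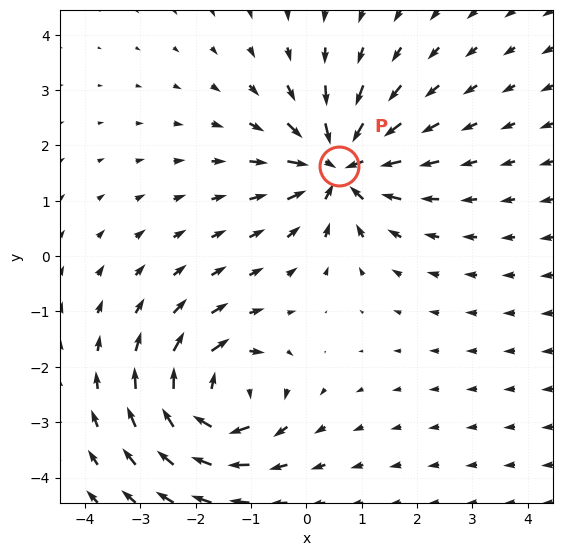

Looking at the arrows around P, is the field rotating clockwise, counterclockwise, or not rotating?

not rotating

Near P at (0.6, 1.6) the arrows show no circulation. The curl there is ≈0.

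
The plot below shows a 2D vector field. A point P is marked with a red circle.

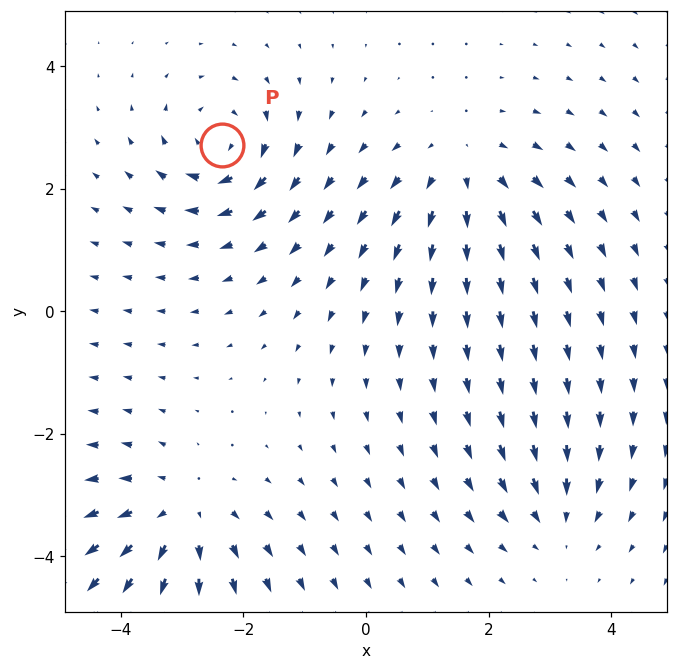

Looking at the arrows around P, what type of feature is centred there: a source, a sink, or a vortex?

At P (-2.4, 2.7) the arrows circulate clockwise. Divergence ≈0, curl about -5 — near-zero divergence with nonzero curl is a vortex.

vortex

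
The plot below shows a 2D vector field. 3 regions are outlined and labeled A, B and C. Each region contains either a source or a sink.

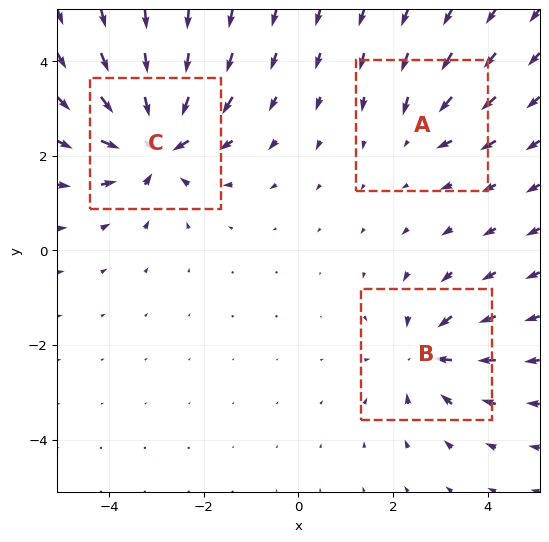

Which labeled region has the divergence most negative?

C

Divergence at each region's feature centre — A: about -2, B: about -4, C: about -6. Region C is most negative.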